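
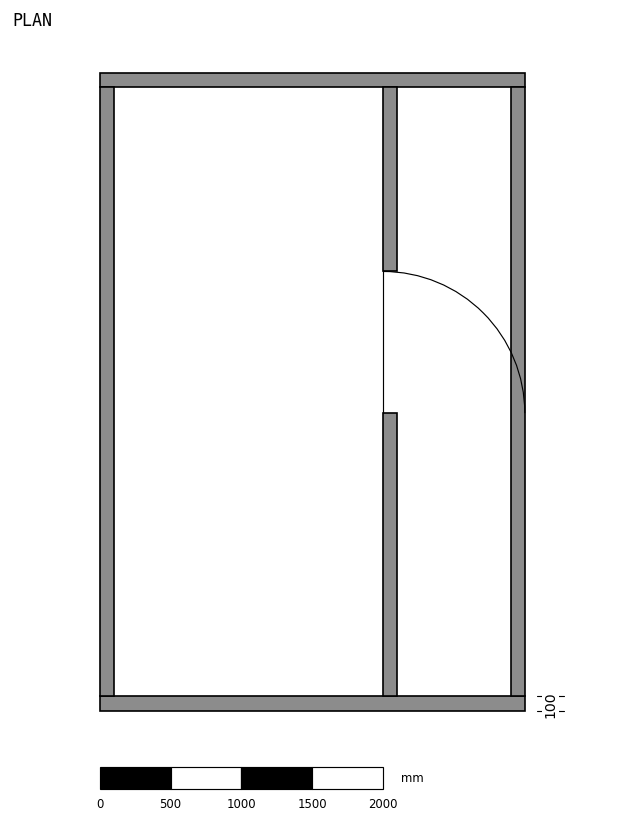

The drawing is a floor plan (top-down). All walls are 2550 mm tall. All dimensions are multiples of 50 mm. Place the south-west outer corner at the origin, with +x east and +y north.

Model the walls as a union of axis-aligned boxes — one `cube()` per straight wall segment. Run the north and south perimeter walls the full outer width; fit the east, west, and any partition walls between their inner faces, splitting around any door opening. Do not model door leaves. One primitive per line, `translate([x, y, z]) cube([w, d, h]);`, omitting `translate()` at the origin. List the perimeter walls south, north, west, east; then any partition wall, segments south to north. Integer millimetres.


cube([3000, 100, 2550]);
translate([0, 4400, 0]) cube([3000, 100, 2550]);
translate([0, 100, 0]) cube([100, 4300, 2550]);
translate([2900, 100, 0]) cube([100, 4300, 2550]);
translate([2000, 100, 0]) cube([100, 2000, 2550]);
translate([2000, 3100, 0]) cube([100, 1300, 2550]);


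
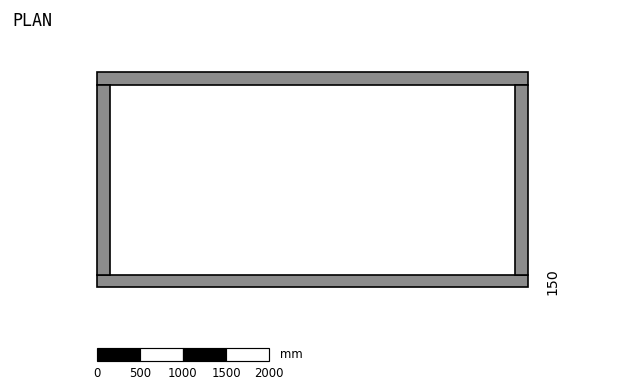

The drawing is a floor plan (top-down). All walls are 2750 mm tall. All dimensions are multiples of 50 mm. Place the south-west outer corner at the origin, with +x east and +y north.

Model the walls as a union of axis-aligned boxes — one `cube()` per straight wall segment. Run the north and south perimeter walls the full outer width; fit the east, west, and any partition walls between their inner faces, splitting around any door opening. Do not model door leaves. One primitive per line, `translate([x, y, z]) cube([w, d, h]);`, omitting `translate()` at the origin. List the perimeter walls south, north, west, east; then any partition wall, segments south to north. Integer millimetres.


cube([5000, 150, 2750]);
translate([0, 2350, 0]) cube([5000, 150, 2750]);
translate([0, 150, 0]) cube([150, 2200, 2750]);
translate([4850, 150, 0]) cube([150, 2200, 2750]);


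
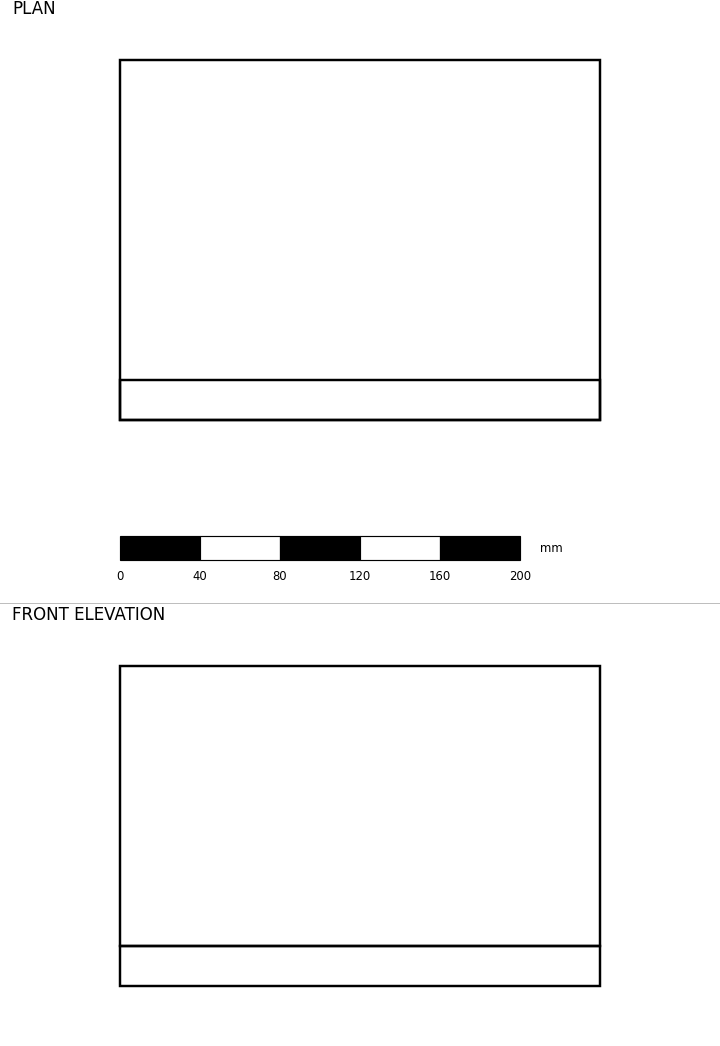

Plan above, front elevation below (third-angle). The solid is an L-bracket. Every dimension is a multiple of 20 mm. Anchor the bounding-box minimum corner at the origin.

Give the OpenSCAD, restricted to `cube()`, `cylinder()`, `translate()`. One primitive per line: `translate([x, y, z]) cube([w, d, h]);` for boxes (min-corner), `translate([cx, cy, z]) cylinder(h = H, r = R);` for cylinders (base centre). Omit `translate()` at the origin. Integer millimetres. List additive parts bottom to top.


cube([240, 180, 20]);
translate([0, 0, 20]) cube([240, 20, 140]);


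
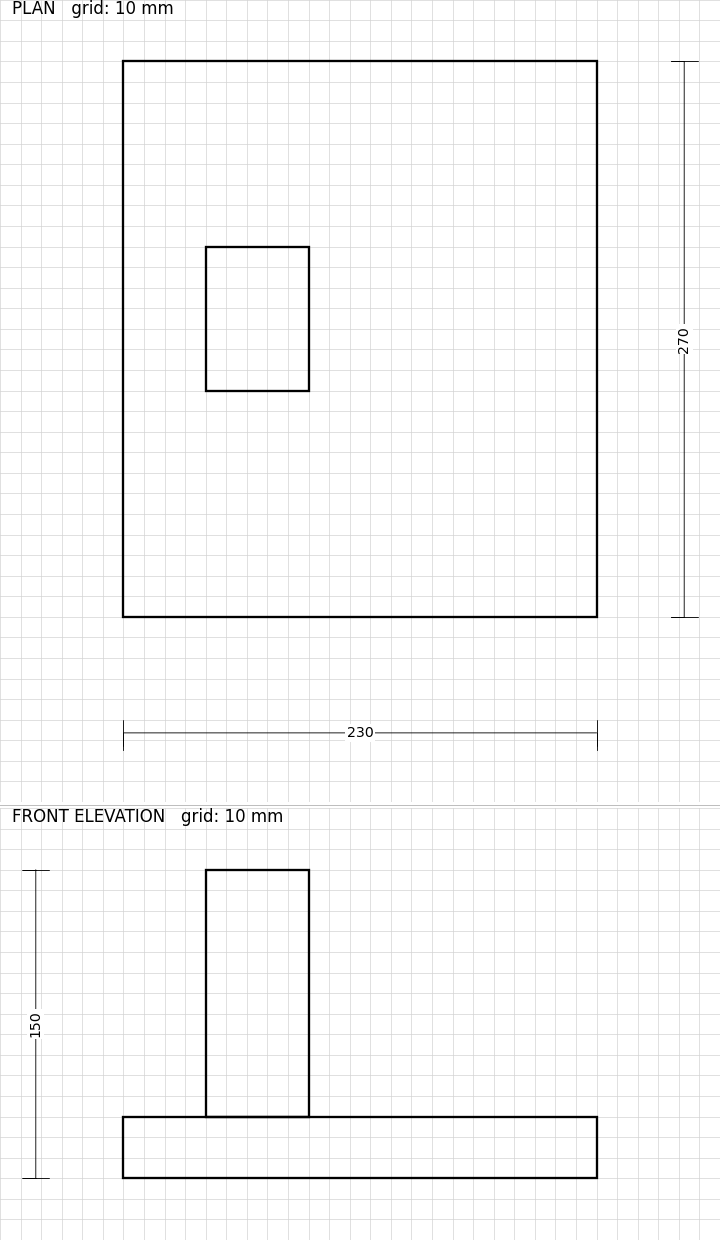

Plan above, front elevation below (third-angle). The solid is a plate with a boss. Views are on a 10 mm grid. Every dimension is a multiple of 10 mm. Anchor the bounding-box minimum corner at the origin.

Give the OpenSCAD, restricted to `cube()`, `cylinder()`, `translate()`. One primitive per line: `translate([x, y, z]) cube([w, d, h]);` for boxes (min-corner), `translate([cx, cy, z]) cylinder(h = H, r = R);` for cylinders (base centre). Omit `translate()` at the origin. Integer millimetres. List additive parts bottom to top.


cube([230, 270, 30]);
translate([40, 110, 30]) cube([50, 70, 120]);


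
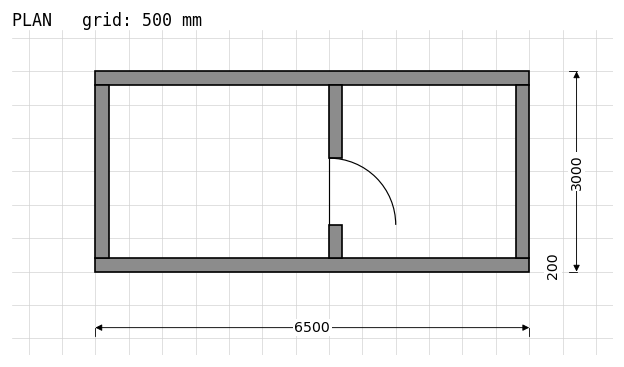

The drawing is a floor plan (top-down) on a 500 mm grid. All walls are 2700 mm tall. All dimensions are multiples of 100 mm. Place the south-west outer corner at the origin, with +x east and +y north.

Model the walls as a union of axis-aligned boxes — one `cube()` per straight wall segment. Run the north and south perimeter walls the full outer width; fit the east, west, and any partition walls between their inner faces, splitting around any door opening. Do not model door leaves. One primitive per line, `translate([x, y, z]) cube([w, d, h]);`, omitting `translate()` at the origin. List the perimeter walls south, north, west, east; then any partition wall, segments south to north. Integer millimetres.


cube([6500, 200, 2700]);
translate([0, 2800, 0]) cube([6500, 200, 2700]);
translate([0, 200, 0]) cube([200, 2600, 2700]);
translate([6300, 200, 0]) cube([200, 2600, 2700]);
translate([3500, 200, 0]) cube([200, 500, 2700]);
translate([3500, 1700, 0]) cube([200, 1100, 2700]);


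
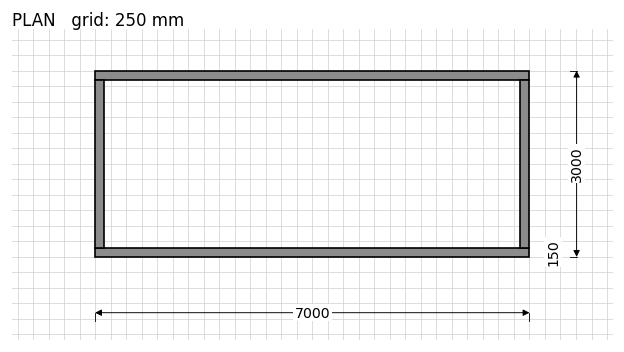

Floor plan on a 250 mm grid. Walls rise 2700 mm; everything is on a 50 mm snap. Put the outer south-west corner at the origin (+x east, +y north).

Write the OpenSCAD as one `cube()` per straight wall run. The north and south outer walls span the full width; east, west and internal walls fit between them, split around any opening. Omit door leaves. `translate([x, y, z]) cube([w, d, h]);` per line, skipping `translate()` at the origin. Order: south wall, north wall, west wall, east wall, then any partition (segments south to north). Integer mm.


cube([7000, 150, 2700]);
translate([0, 2850, 0]) cube([7000, 150, 2700]);
translate([0, 150, 0]) cube([150, 2700, 2700]);
translate([6850, 150, 0]) cube([150, 2700, 2700]);


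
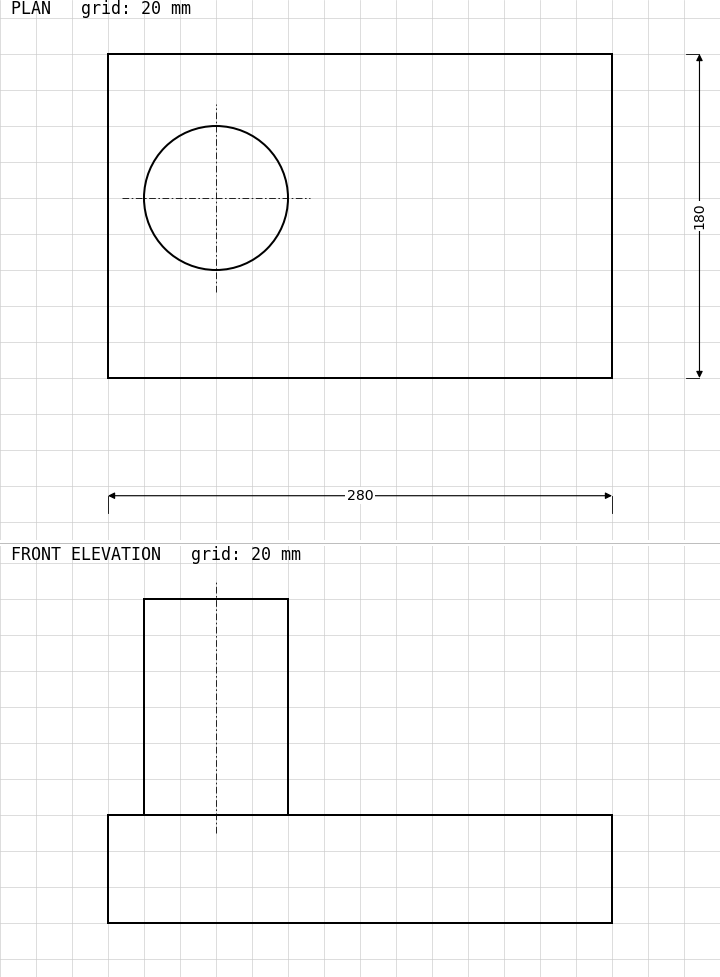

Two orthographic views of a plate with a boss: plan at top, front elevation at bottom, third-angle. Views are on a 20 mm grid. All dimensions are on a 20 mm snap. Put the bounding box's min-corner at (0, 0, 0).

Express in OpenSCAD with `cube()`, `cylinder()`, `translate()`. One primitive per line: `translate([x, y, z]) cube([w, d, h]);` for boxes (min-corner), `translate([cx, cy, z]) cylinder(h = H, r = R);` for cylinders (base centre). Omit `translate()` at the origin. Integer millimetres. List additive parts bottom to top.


cube([280, 180, 60]);
translate([60, 100, 60]) cylinder(h = 120, r = 40);


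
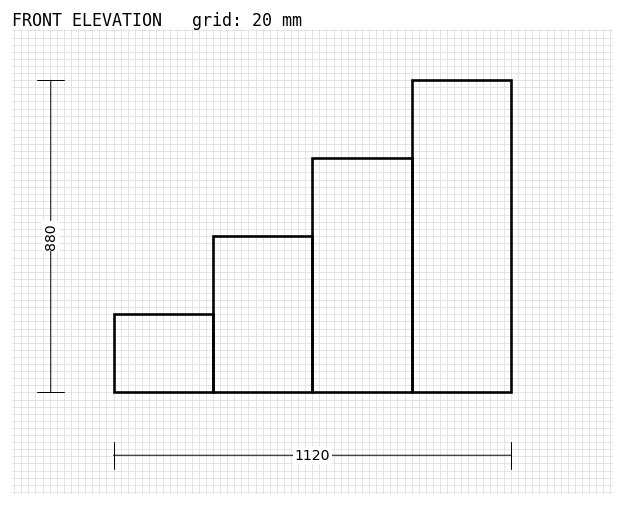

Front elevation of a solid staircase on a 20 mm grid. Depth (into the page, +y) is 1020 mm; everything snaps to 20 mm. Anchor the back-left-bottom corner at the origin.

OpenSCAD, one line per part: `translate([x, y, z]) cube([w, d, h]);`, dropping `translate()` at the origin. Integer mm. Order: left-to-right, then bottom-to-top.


cube([280, 1020, 220]);
translate([280, 0, 0]) cube([280, 1020, 440]);
translate([560, 0, 0]) cube([280, 1020, 660]);
translate([840, 0, 0]) cube([280, 1020, 880]);


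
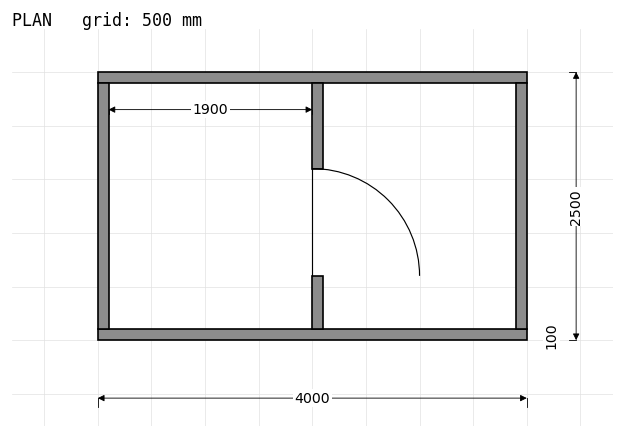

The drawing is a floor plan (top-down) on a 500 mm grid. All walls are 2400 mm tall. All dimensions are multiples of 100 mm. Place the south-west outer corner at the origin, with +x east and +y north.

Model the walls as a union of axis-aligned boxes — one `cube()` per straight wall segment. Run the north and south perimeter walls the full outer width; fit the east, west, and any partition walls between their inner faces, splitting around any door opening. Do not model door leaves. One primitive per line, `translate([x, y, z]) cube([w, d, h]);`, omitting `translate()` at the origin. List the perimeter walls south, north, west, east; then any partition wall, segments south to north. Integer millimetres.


cube([4000, 100, 2400]);
translate([0, 2400, 0]) cube([4000, 100, 2400]);
translate([0, 100, 0]) cube([100, 2300, 2400]);
translate([3900, 100, 0]) cube([100, 2300, 2400]);
translate([2000, 100, 0]) cube([100, 500, 2400]);
translate([2000, 1600, 0]) cube([100, 800, 2400]);


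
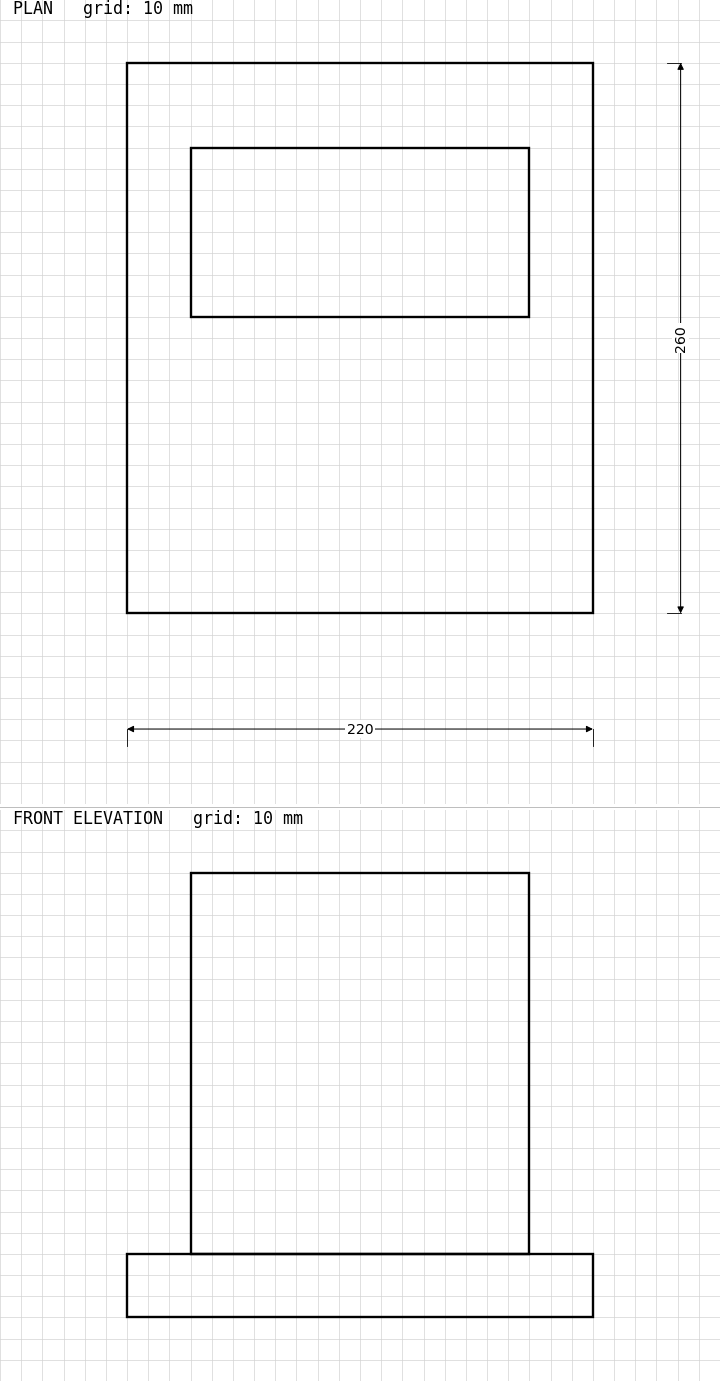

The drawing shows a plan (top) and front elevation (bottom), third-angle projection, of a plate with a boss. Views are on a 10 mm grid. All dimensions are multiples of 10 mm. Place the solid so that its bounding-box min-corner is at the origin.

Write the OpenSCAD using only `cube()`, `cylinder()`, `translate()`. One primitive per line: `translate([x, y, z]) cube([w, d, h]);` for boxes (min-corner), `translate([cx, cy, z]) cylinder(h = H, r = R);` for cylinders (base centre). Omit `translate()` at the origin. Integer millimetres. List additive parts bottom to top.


cube([220, 260, 30]);
translate([30, 140, 30]) cube([160, 80, 180]);


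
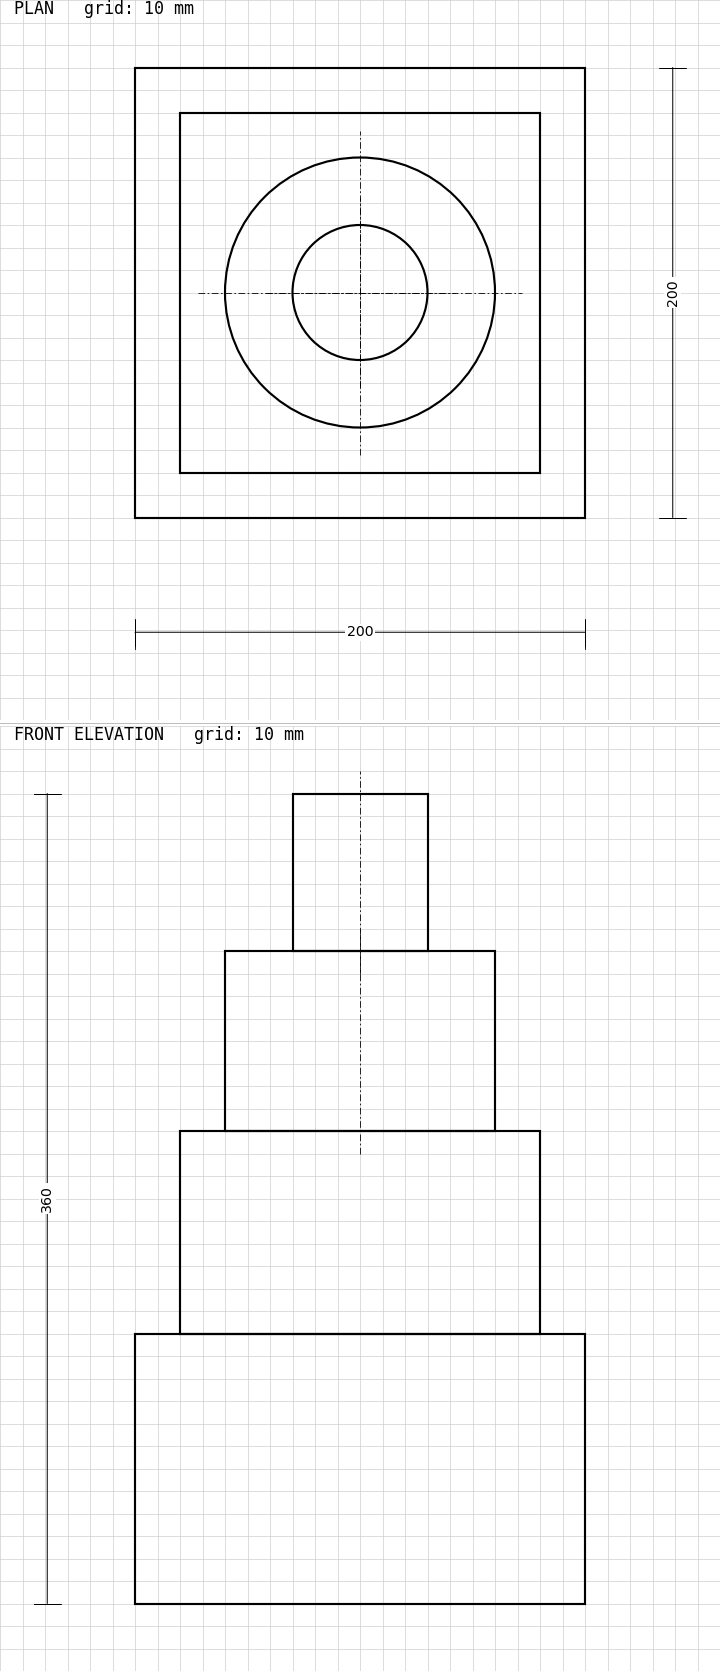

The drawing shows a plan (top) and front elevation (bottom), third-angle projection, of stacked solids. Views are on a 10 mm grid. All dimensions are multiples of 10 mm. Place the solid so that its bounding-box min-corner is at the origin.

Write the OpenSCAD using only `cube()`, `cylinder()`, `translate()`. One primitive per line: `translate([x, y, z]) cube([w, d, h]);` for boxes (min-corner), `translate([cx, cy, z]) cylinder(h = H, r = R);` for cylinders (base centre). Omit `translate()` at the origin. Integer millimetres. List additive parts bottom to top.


cube([200, 200, 120]);
translate([20, 20, 120]) cube([160, 160, 90]);
translate([100, 100, 210]) cylinder(h = 80, r = 60);
translate([100, 100, 290]) cylinder(h = 70, r = 30);


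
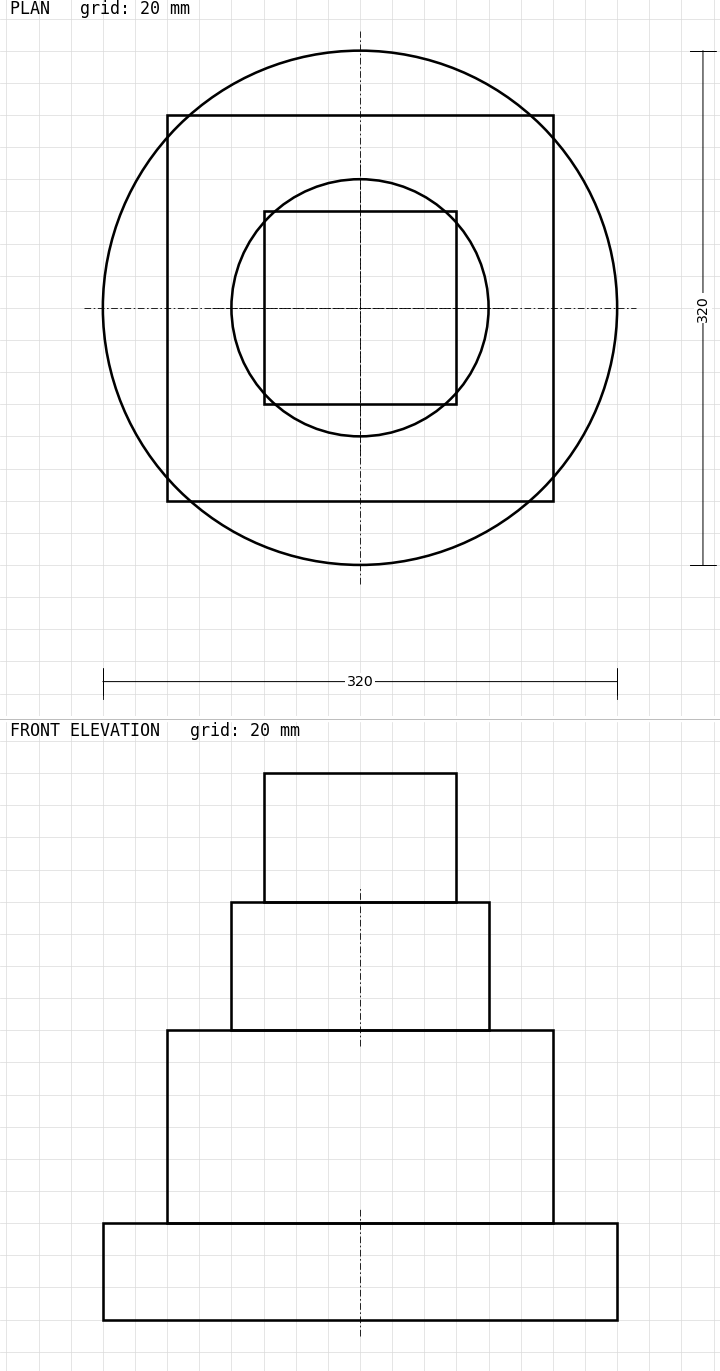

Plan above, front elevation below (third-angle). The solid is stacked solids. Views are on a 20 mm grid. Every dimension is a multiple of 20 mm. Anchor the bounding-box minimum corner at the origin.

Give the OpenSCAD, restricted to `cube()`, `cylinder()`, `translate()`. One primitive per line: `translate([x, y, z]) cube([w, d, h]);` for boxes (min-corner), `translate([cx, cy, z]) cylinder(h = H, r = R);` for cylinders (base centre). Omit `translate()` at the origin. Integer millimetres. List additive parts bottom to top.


translate([160, 160, 0]) cylinder(h = 60, r = 160);
translate([40, 40, 60]) cube([240, 240, 120]);
translate([160, 160, 180]) cylinder(h = 80, r = 80);
translate([100, 100, 260]) cube([120, 120, 80]);


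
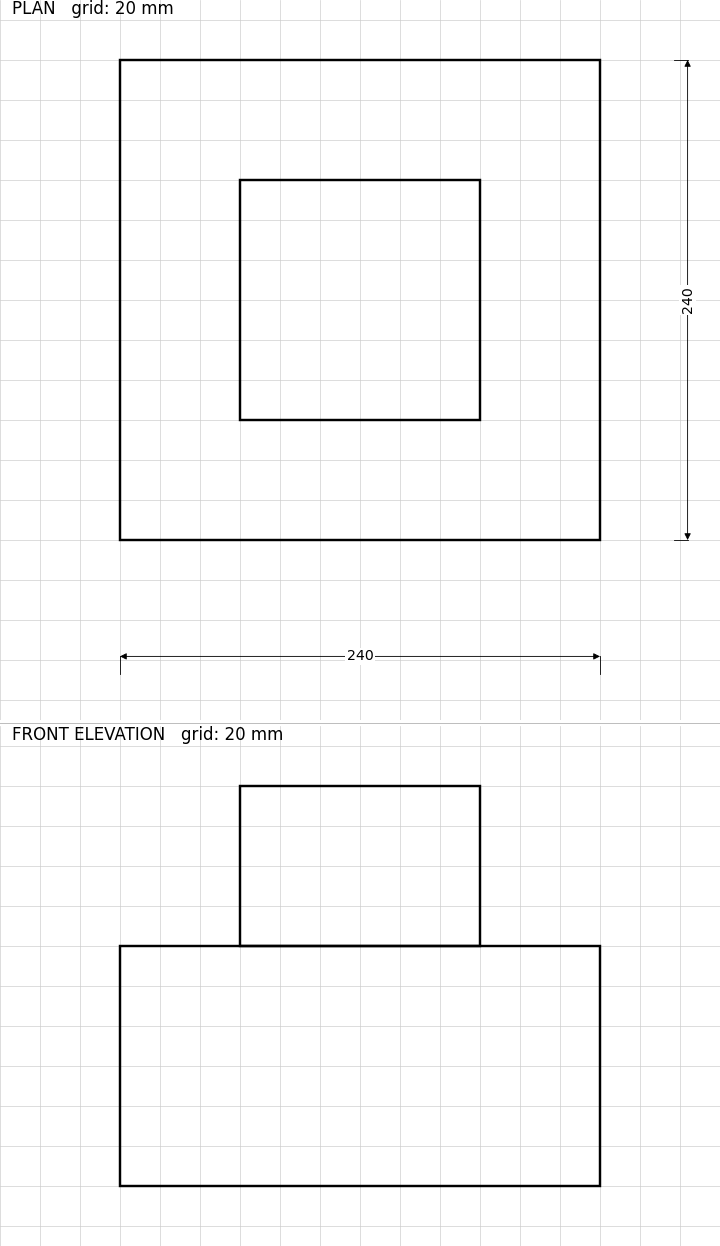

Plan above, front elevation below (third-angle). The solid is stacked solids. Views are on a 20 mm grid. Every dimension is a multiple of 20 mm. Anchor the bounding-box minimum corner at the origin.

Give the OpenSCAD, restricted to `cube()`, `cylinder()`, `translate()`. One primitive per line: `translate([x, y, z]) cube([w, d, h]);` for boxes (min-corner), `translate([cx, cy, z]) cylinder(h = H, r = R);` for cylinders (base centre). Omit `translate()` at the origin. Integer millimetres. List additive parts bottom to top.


cube([240, 240, 120]);
translate([60, 60, 120]) cube([120, 120, 80]);


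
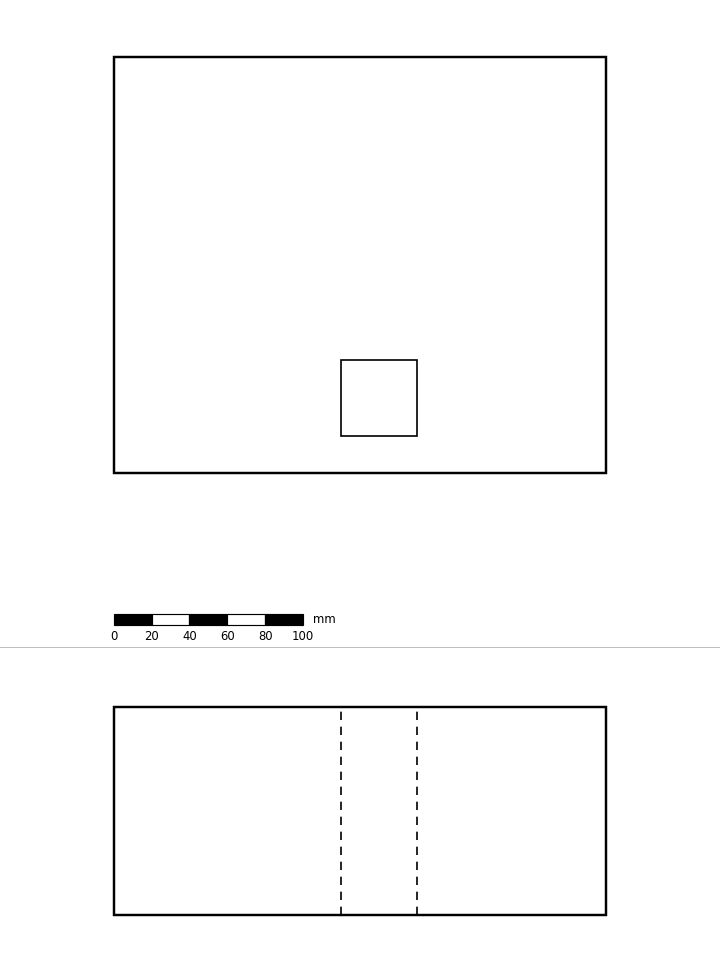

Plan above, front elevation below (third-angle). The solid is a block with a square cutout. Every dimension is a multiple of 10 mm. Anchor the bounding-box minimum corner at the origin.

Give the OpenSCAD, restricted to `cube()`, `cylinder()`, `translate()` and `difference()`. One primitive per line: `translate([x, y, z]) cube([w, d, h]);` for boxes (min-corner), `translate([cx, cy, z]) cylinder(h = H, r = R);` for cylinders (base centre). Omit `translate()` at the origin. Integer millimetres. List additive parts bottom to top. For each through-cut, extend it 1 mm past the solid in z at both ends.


difference() {
  cube([260, 220, 110]);
  translate([120, 20, -1]) cube([40, 40, 112]);
}


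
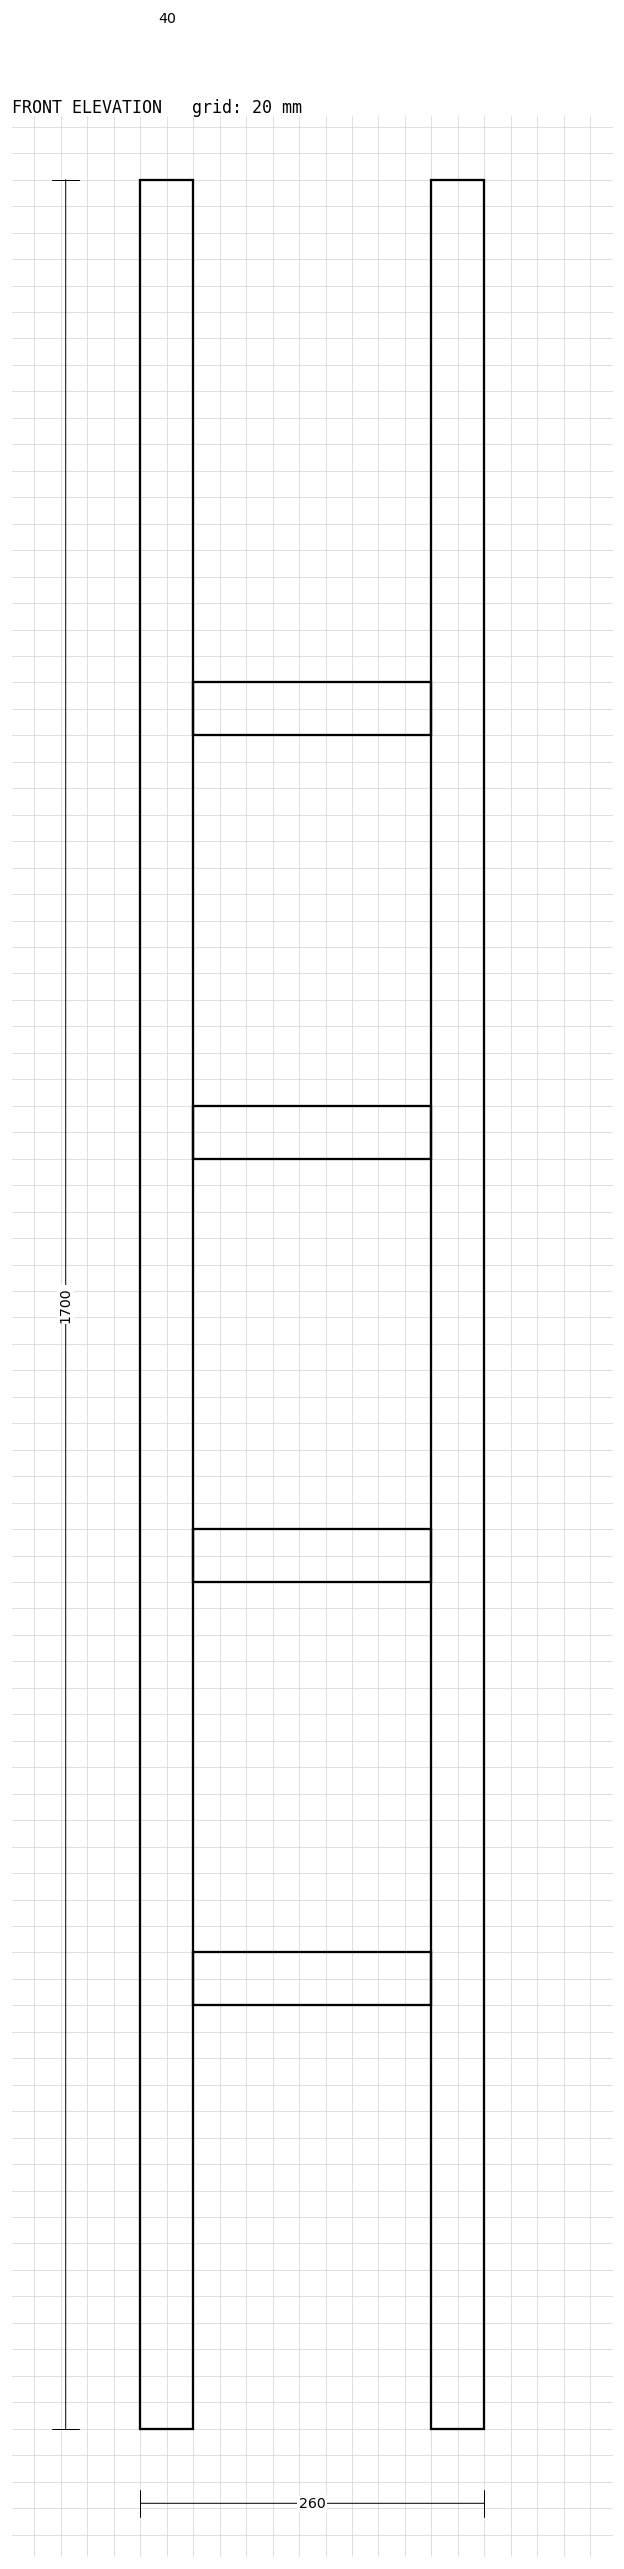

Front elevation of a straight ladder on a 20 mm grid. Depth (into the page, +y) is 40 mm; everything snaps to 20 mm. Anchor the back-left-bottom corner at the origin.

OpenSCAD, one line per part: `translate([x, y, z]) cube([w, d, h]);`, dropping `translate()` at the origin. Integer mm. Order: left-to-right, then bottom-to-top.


cube([40, 40, 1700]);
translate([40, 0, 320]) cube([180, 40, 40]);
translate([40, 0, 640]) cube([180, 40, 40]);
translate([40, 0, 960]) cube([180, 40, 40]);
translate([40, 0, 1280]) cube([180, 40, 40]);
translate([220, 0, 0]) cube([40, 40, 1700]);


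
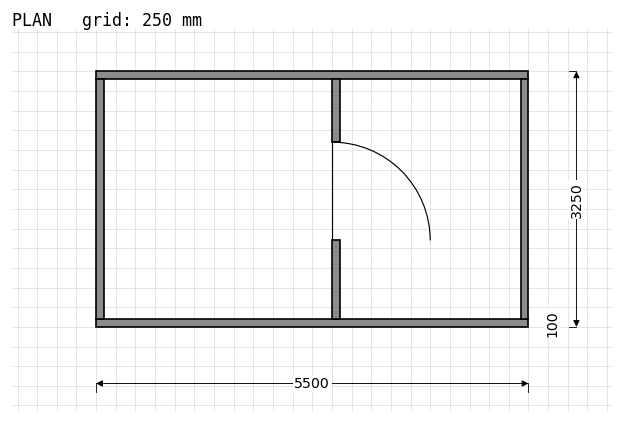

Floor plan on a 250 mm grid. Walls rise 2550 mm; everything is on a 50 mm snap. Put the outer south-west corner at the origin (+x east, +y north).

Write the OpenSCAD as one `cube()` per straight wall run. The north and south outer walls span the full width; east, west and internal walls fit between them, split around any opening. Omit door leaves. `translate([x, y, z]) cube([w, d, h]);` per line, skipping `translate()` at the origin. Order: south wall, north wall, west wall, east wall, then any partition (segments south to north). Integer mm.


cube([5500, 100, 2550]);
translate([0, 3150, 0]) cube([5500, 100, 2550]);
translate([0, 100, 0]) cube([100, 3050, 2550]);
translate([5400, 100, 0]) cube([100, 3050, 2550]);
translate([3000, 100, 0]) cube([100, 1000, 2550]);
translate([3000, 2350, 0]) cube([100, 800, 2550]);


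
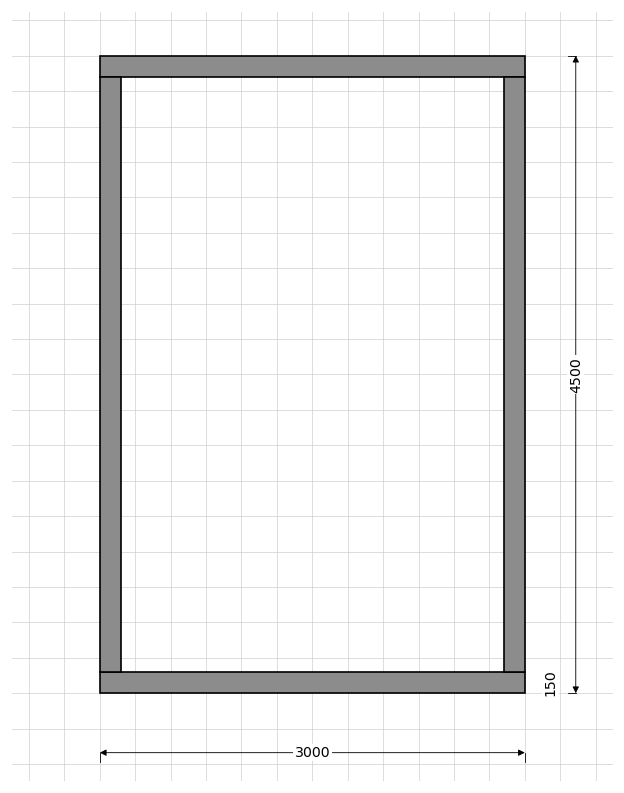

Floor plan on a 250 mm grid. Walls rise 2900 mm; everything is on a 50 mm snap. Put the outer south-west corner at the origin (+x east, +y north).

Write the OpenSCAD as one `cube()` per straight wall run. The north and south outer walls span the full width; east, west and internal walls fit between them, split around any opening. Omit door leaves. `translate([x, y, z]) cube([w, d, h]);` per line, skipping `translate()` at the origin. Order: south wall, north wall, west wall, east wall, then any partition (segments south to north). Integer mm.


cube([3000, 150, 2900]);
translate([0, 4350, 0]) cube([3000, 150, 2900]);
translate([0, 150, 0]) cube([150, 4200, 2900]);
translate([2850, 150, 0]) cube([150, 4200, 2900]);


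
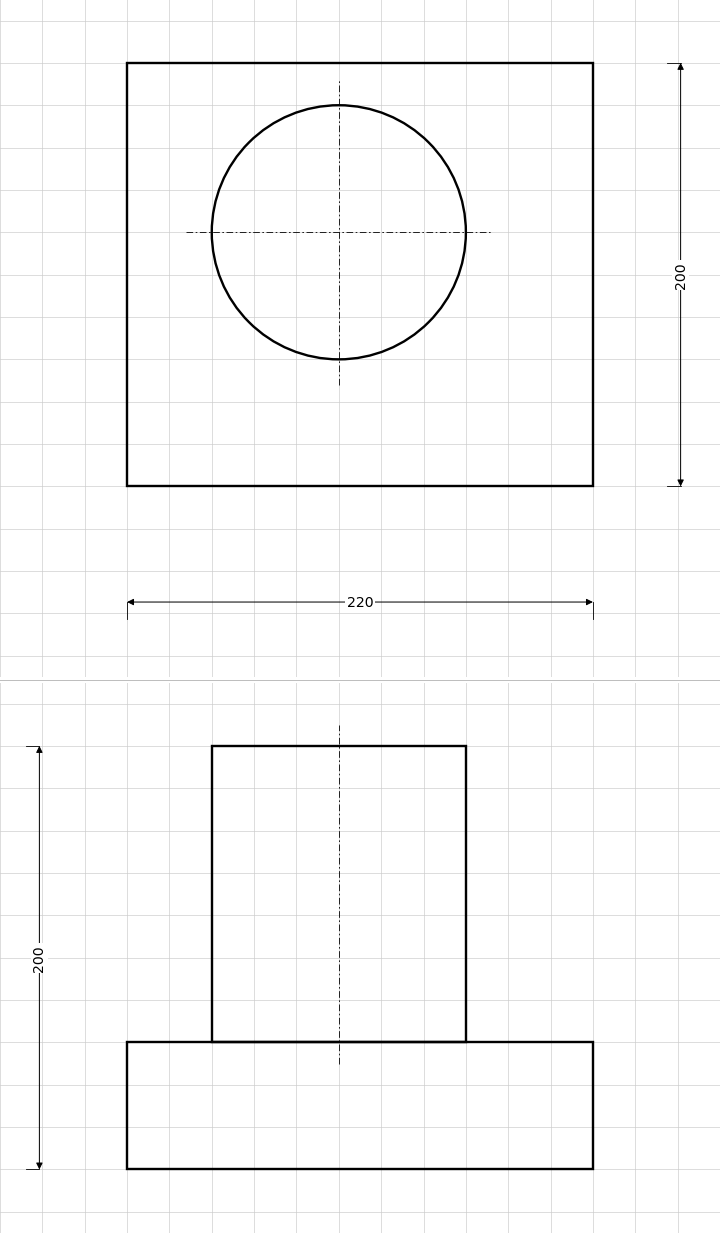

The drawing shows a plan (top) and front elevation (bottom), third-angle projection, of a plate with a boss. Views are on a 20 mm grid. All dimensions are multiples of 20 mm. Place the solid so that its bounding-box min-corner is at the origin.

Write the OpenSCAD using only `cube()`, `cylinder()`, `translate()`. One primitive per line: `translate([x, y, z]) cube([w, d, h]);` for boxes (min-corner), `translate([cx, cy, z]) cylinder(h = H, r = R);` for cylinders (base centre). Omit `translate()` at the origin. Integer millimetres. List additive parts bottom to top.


cube([220, 200, 60]);
translate([100, 120, 60]) cylinder(h = 140, r = 60);


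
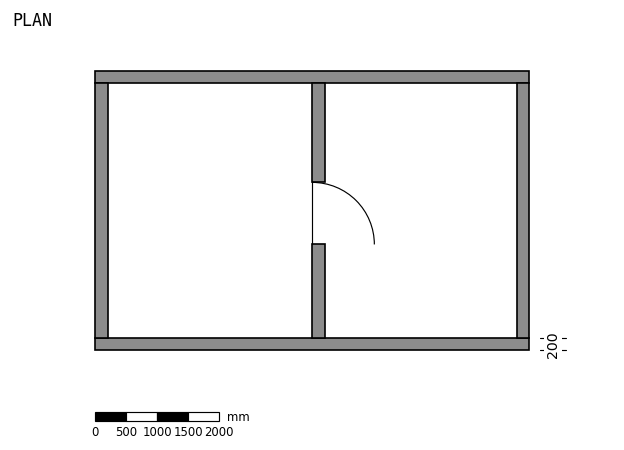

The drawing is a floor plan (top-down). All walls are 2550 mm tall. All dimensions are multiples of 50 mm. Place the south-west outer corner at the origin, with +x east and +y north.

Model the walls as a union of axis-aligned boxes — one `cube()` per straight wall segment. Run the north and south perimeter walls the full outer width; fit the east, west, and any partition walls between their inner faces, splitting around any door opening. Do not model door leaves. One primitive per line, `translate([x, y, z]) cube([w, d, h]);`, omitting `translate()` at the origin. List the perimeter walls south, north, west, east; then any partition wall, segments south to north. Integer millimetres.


cube([7000, 200, 2550]);
translate([0, 4300, 0]) cube([7000, 200, 2550]);
translate([0, 200, 0]) cube([200, 4100, 2550]);
translate([6800, 200, 0]) cube([200, 4100, 2550]);
translate([3500, 200, 0]) cube([200, 1500, 2550]);
translate([3500, 2700, 0]) cube([200, 1600, 2550]);


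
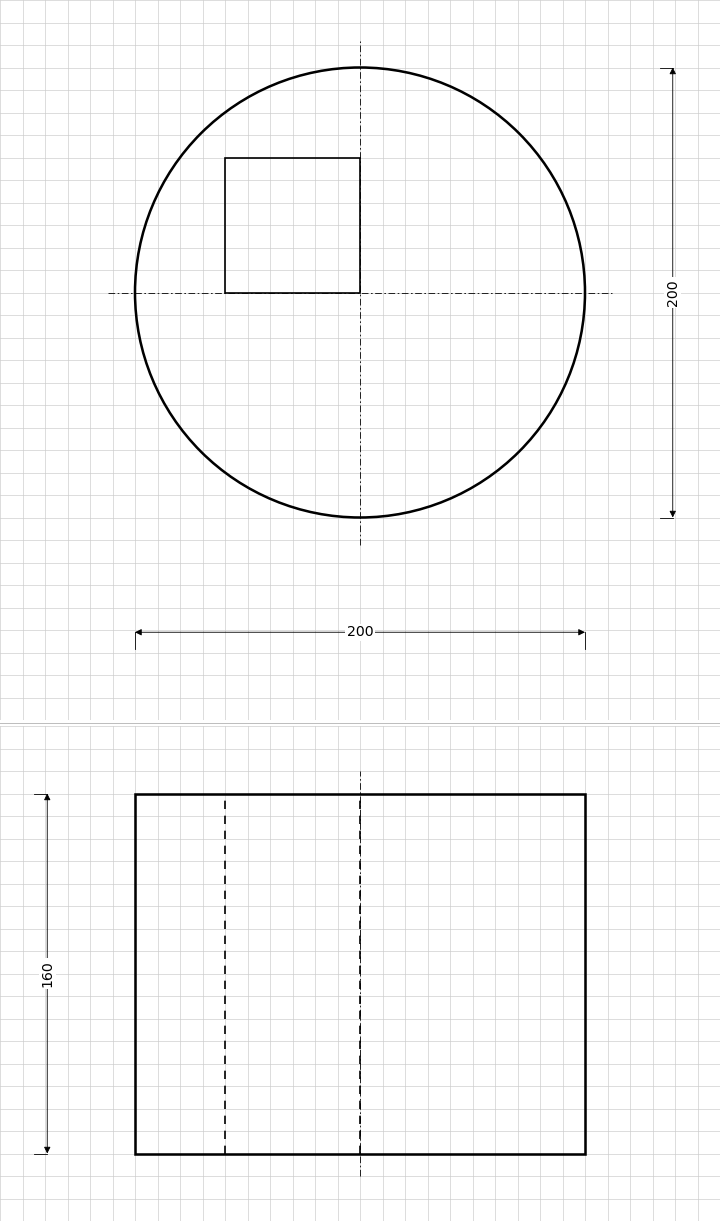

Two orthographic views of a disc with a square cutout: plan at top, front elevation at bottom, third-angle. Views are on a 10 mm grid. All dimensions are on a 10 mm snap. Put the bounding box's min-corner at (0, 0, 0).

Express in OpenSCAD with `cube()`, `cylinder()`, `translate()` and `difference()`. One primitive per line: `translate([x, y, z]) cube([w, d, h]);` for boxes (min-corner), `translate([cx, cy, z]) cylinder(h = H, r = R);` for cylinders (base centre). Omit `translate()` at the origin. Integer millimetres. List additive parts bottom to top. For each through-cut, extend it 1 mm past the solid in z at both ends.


difference() {
  translate([100, 100, 0]) cylinder(h = 160, r = 100);
  translate([40, 100, -1]) cube([60, 60, 162]);
}


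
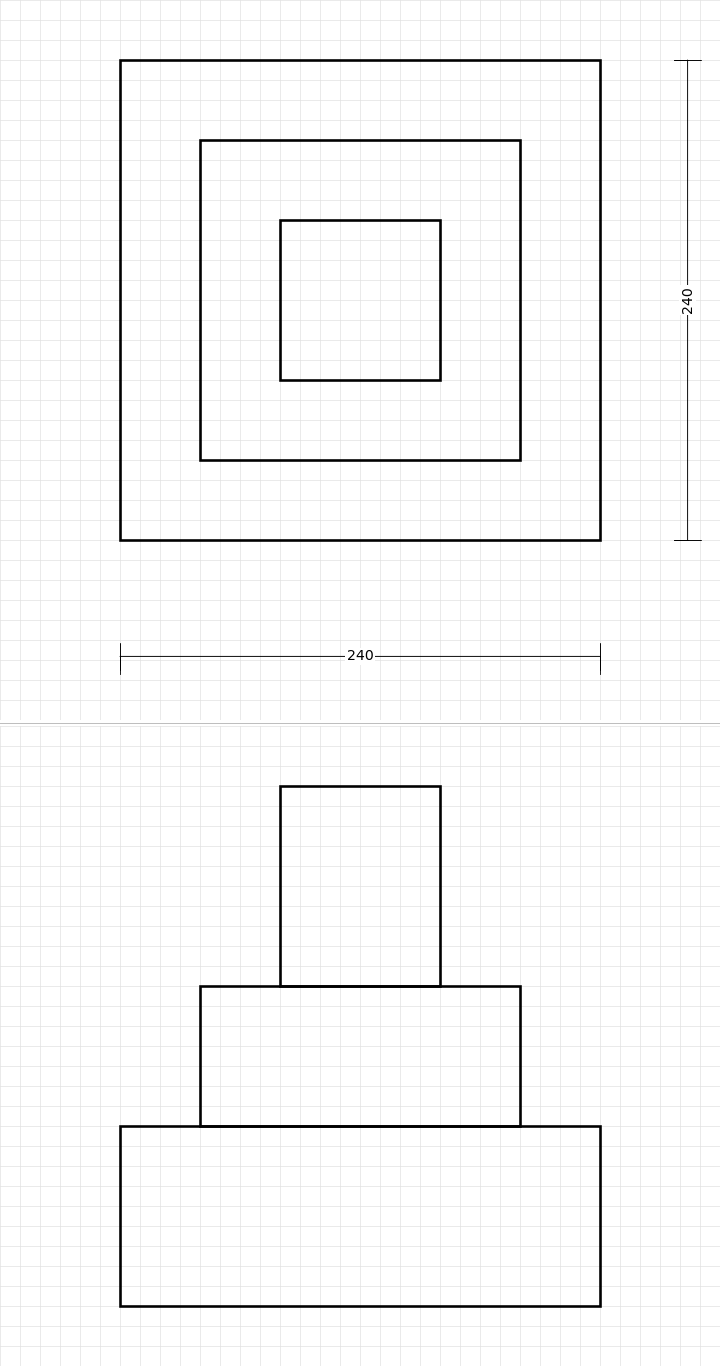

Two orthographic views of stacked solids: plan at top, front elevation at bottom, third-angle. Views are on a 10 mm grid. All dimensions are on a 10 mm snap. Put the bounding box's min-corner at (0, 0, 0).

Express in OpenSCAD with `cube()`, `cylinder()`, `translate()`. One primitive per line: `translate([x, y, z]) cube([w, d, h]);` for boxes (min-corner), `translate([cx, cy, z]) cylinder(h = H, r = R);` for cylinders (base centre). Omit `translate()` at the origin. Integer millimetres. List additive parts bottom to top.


cube([240, 240, 90]);
translate([40, 40, 90]) cube([160, 160, 70]);
translate([80, 80, 160]) cube([80, 80, 100]);


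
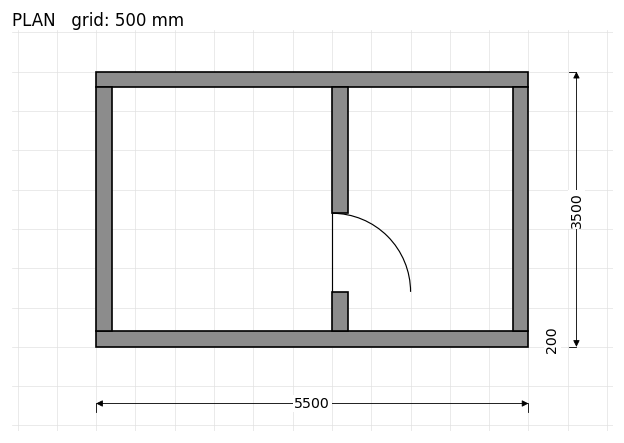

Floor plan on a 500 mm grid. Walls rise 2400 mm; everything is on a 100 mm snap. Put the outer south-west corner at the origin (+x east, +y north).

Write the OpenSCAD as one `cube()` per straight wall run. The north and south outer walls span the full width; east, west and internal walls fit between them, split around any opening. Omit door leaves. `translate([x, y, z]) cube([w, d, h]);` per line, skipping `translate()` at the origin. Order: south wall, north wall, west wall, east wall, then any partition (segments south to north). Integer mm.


cube([5500, 200, 2400]);
translate([0, 3300, 0]) cube([5500, 200, 2400]);
translate([0, 200, 0]) cube([200, 3100, 2400]);
translate([5300, 200, 0]) cube([200, 3100, 2400]);
translate([3000, 200, 0]) cube([200, 500, 2400]);
translate([3000, 1700, 0]) cube([200, 1600, 2400]);


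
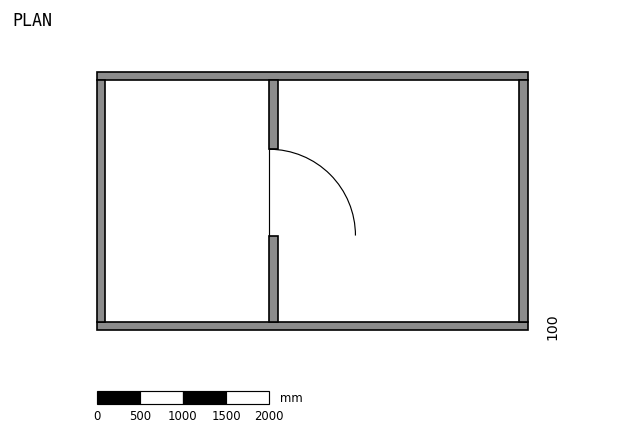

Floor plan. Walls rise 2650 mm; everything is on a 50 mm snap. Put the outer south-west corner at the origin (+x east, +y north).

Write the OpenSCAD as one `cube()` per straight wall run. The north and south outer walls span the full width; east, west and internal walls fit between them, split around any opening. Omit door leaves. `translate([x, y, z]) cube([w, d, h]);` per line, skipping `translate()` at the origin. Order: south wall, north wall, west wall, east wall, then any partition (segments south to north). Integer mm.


cube([5000, 100, 2650]);
translate([0, 2900, 0]) cube([5000, 100, 2650]);
translate([0, 100, 0]) cube([100, 2800, 2650]);
translate([4900, 100, 0]) cube([100, 2800, 2650]);
translate([2000, 100, 0]) cube([100, 1000, 2650]);
translate([2000, 2100, 0]) cube([100, 800, 2650]);


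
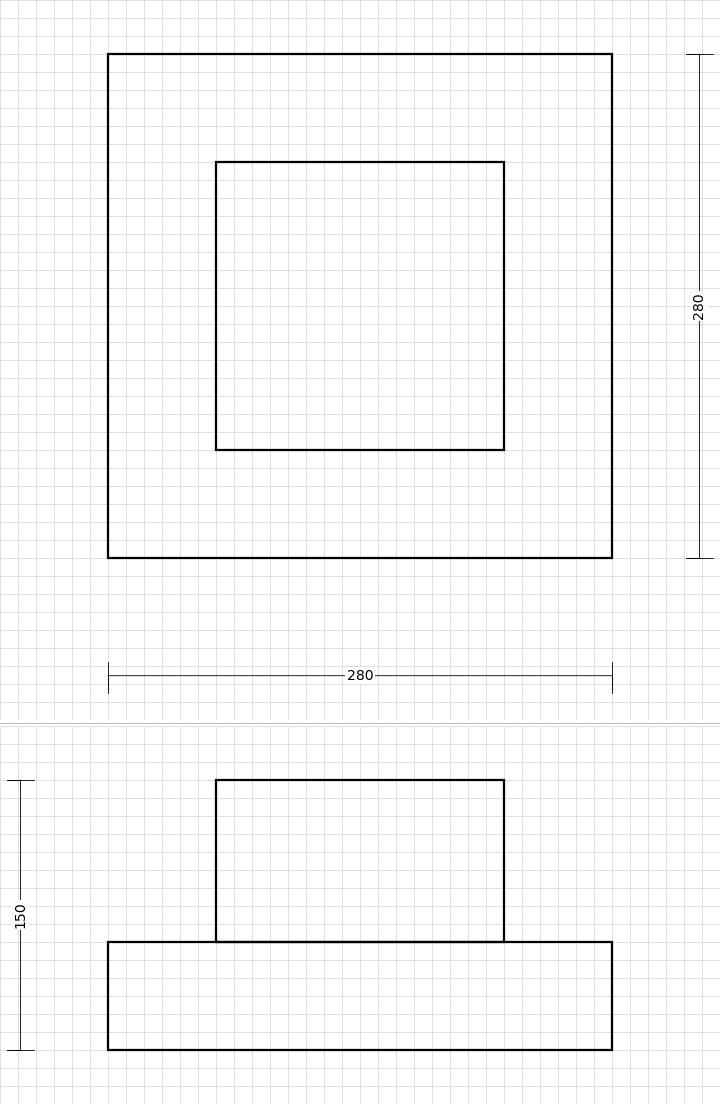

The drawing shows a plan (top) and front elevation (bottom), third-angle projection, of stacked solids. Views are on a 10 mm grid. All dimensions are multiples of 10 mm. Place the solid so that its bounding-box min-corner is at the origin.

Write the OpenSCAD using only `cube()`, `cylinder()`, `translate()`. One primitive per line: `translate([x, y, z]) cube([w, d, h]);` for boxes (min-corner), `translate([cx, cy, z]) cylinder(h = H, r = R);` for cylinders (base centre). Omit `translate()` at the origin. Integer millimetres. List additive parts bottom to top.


cube([280, 280, 60]);
translate([60, 60, 60]) cube([160, 160, 90]);


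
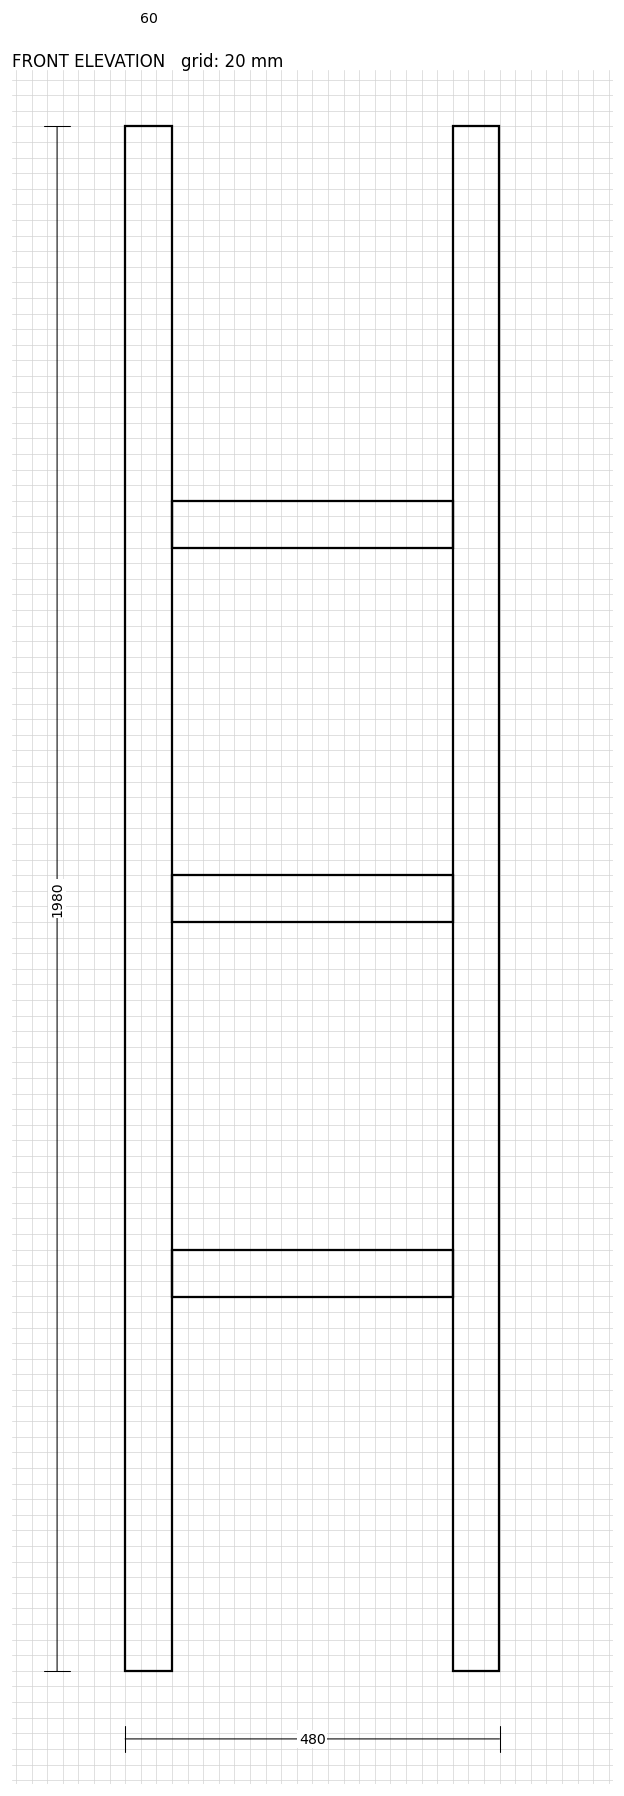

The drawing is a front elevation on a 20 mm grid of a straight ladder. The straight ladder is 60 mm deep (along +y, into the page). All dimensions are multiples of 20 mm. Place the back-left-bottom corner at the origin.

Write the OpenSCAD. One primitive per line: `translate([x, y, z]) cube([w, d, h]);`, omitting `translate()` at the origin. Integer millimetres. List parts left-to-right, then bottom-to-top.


cube([60, 60, 1980]);
translate([60, 0, 480]) cube([360, 60, 60]);
translate([60, 0, 960]) cube([360, 60, 60]);
translate([60, 0, 1440]) cube([360, 60, 60]);
translate([420, 0, 0]) cube([60, 60, 1980]);


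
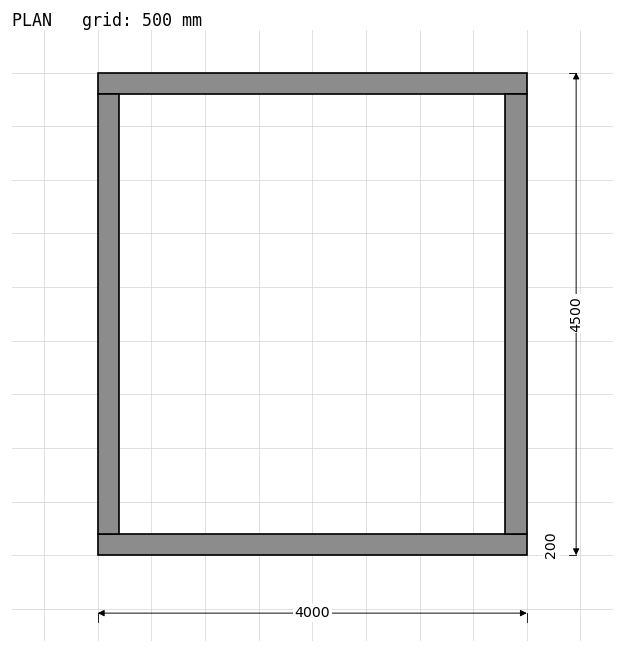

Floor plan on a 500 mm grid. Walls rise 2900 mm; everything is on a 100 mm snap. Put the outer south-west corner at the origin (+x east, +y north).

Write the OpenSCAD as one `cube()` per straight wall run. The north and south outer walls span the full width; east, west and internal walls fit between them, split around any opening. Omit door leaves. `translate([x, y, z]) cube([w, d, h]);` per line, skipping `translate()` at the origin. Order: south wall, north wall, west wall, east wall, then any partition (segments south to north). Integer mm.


cube([4000, 200, 2900]);
translate([0, 4300, 0]) cube([4000, 200, 2900]);
translate([0, 200, 0]) cube([200, 4100, 2900]);
translate([3800, 200, 0]) cube([200, 4100, 2900]);


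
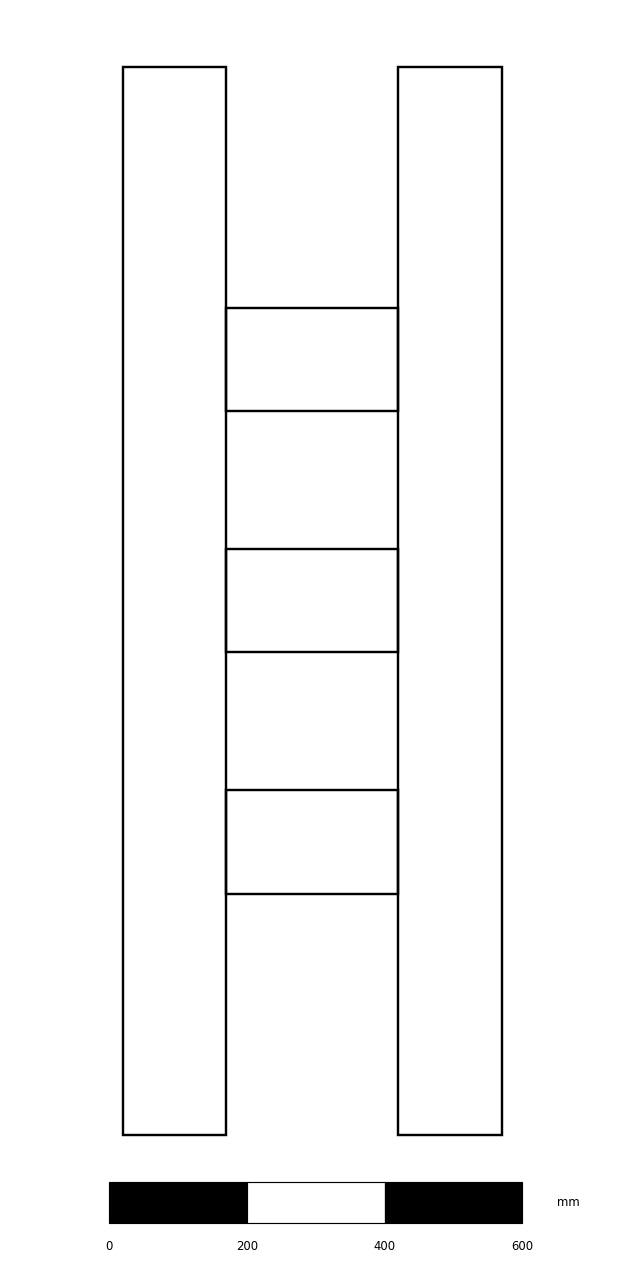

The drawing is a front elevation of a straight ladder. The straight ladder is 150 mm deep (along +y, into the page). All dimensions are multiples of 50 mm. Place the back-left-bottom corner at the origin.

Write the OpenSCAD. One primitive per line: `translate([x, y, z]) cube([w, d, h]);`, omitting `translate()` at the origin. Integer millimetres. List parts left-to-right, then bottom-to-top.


cube([150, 150, 1550]);
translate([150, 0, 350]) cube([250, 150, 150]);
translate([150, 0, 700]) cube([250, 150, 150]);
translate([150, 0, 1050]) cube([250, 150, 150]);
translate([400, 0, 0]) cube([150, 150, 1550]);


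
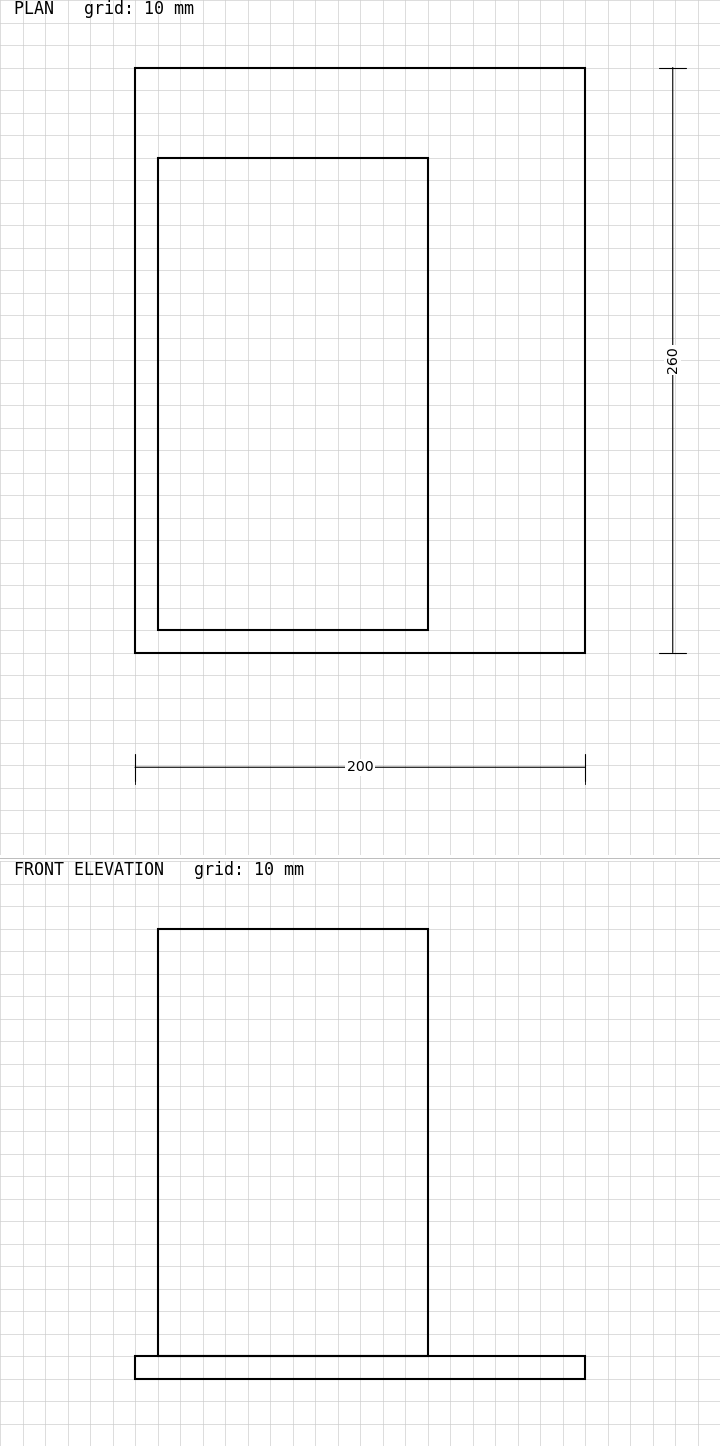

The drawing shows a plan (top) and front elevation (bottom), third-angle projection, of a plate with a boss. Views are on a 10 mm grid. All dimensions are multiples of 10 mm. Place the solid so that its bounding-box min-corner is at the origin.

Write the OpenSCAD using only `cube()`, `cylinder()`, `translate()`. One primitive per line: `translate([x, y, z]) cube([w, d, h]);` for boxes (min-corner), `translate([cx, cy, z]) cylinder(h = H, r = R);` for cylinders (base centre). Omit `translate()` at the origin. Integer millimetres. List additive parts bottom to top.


cube([200, 260, 10]);
translate([10, 10, 10]) cube([120, 210, 190]);


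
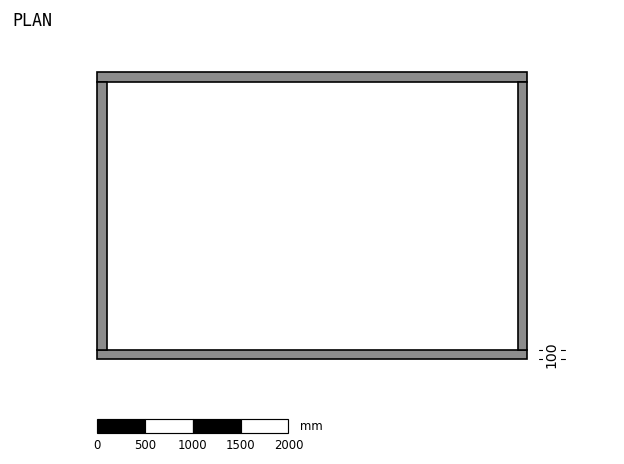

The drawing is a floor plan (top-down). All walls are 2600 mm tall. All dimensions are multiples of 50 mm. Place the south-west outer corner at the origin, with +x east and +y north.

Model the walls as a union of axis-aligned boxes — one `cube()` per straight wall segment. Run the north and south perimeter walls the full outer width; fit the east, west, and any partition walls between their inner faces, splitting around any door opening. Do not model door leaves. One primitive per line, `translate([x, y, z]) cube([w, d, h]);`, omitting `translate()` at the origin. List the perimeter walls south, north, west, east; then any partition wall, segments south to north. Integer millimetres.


cube([4500, 100, 2600]);
translate([0, 2900, 0]) cube([4500, 100, 2600]);
translate([0, 100, 0]) cube([100, 2800, 2600]);
translate([4400, 100, 0]) cube([100, 2800, 2600]);


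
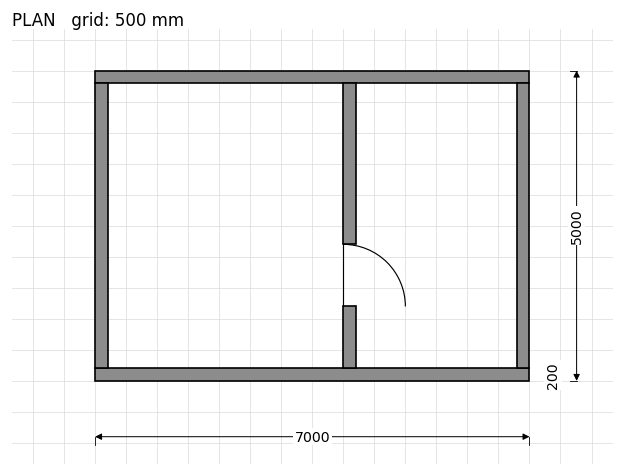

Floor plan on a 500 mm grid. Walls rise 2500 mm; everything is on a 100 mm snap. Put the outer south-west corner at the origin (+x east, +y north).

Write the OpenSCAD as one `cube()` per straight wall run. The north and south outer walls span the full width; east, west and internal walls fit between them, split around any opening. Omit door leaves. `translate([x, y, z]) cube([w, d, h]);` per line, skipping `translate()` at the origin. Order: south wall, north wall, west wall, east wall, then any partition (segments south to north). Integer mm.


cube([7000, 200, 2500]);
translate([0, 4800, 0]) cube([7000, 200, 2500]);
translate([0, 200, 0]) cube([200, 4600, 2500]);
translate([6800, 200, 0]) cube([200, 4600, 2500]);
translate([4000, 200, 0]) cube([200, 1000, 2500]);
translate([4000, 2200, 0]) cube([200, 2600, 2500]);


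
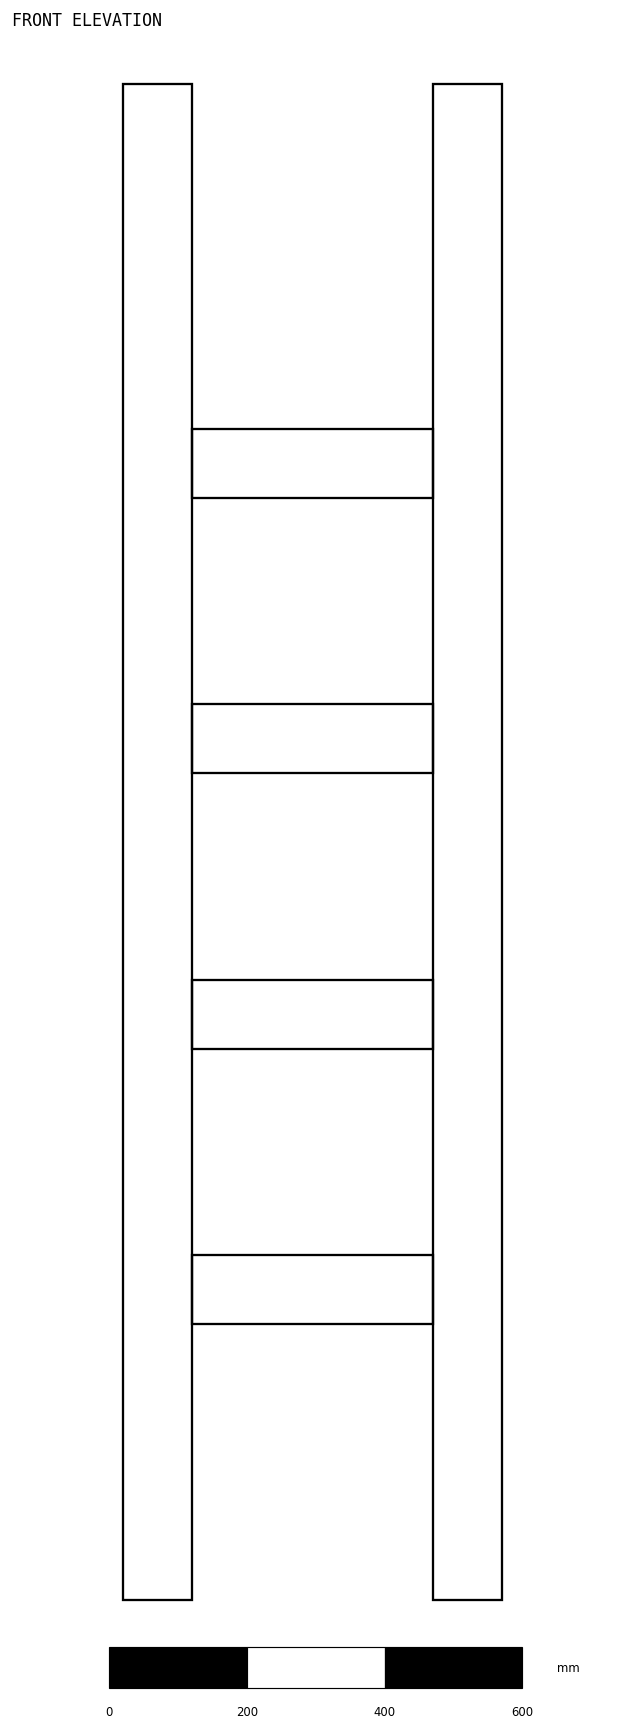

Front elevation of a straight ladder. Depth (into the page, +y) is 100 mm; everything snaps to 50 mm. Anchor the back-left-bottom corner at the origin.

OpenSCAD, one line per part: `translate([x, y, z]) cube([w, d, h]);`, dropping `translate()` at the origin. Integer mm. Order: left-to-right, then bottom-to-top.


cube([100, 100, 2200]);
translate([100, 0, 400]) cube([350, 100, 100]);
translate([100, 0, 800]) cube([350, 100, 100]);
translate([100, 0, 1200]) cube([350, 100, 100]);
translate([100, 0, 1600]) cube([350, 100, 100]);
translate([450, 0, 0]) cube([100, 100, 2200]);


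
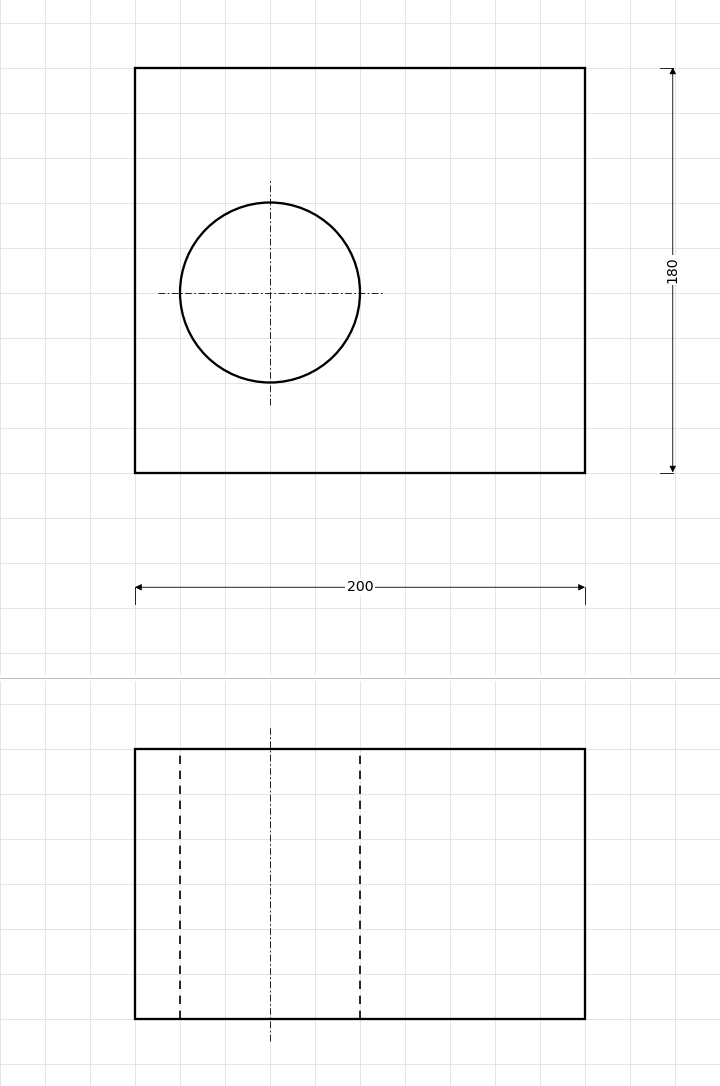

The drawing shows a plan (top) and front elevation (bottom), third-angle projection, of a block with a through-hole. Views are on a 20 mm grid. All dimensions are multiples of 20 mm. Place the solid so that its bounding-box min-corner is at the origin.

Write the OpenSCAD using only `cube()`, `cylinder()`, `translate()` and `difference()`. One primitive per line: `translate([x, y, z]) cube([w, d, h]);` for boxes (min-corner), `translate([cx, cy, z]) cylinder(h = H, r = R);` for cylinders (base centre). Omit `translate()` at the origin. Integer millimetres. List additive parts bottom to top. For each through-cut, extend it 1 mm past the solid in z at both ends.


difference() {
  cube([200, 180, 120]);
  translate([60, 80, -1]) cylinder(h = 122, r = 40);
}


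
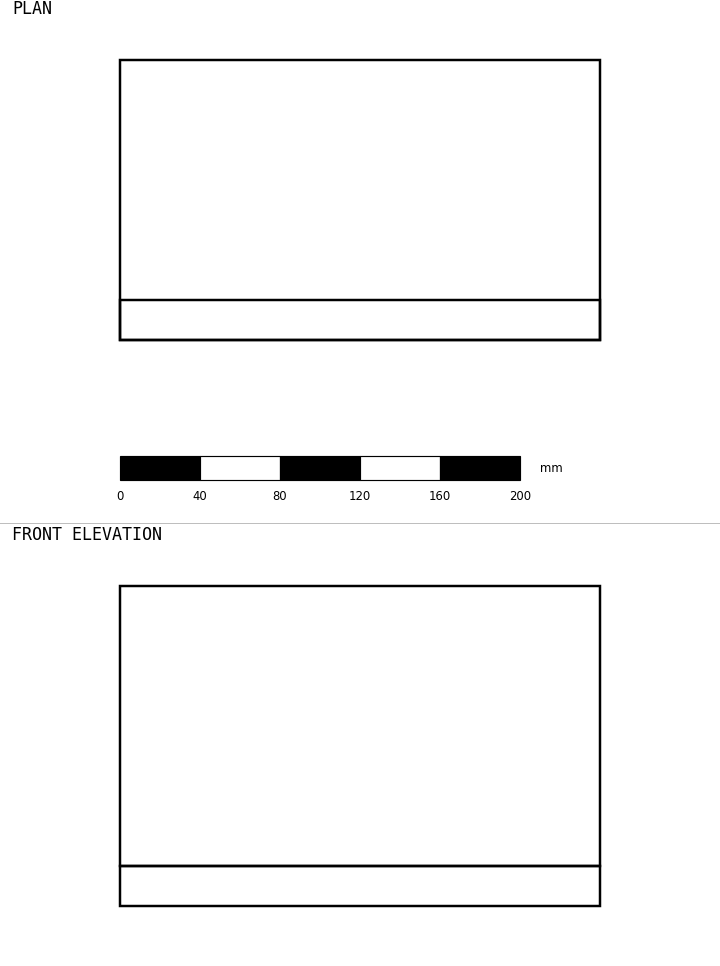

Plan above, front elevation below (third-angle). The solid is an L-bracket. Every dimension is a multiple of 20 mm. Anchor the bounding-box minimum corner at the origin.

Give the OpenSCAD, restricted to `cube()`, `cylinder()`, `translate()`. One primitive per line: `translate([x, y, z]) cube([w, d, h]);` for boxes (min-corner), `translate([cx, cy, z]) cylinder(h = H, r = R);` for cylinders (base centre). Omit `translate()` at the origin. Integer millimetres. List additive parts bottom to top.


cube([240, 140, 20]);
translate([0, 0, 20]) cube([240, 20, 140]);


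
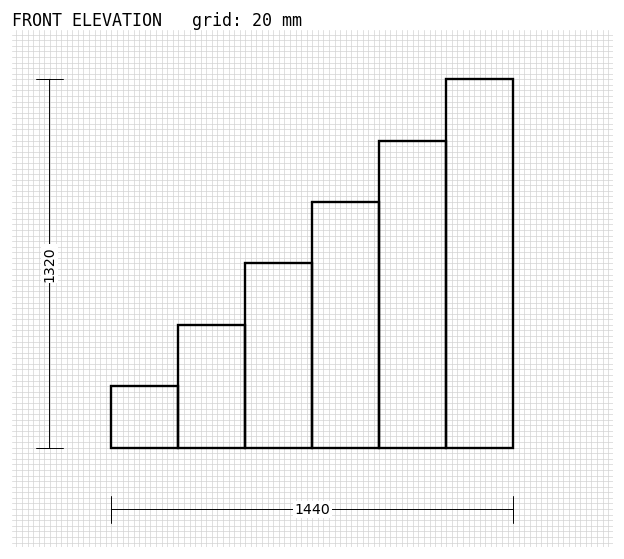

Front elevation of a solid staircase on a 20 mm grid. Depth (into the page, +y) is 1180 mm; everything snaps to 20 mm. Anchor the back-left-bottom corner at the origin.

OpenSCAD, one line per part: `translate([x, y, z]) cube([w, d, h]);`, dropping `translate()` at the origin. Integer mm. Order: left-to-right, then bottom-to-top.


cube([240, 1180, 220]);
translate([240, 0, 0]) cube([240, 1180, 440]);
translate([480, 0, 0]) cube([240, 1180, 660]);
translate([720, 0, 0]) cube([240, 1180, 880]);
translate([960, 0, 0]) cube([240, 1180, 1100]);
translate([1200, 0, 0]) cube([240, 1180, 1320]);
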